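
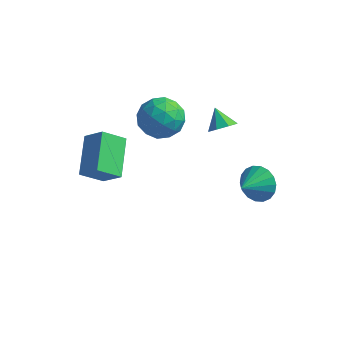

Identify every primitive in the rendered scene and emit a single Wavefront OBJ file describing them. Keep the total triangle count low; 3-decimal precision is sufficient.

v -2.47 0.296 2.258
v -1.44 -0.337 2.248
v -3.46 -1.323 2.732
v -2.43 -1.956 2.722
v -2.625 -1.132 3.586
v -2.013 -0.131 3.292
v -2.887 -1.529 1.688
v -2.275 -0.528 1.394
v -1.697 -1.465 1.896
v -1.536 -1.22 3.069
v -3.364 -0.44 1.911
v -3.203 -0.195 3.084
v -1.868 0.122 2.211
v -3.032 -1.782 2.769
v -3.147 -1.297 3.276
v -2.541 -1.67 3.271
v -2.205 0.242 2.825
v -1.599 -0.13 2.819
v -2.296 -0.597 3.606
v -3.301 -1.53 2.161
v -2.695 -1.902 2.155
v -2.359 0.01 1.709
v -1.753 -0.363 1.704
v -2.604 -1.063 1.374
v -1.414 -0.913 1.998
v -1.996 -1.865 2.277
v -2.264 -1.614 1.669
v -1.905 -1.025 1.497
v -1.319 -0.769 2.688
v -1.901 -1.721 2.967
v -2.016 -1.237 3.474
v -1.656 -0.648 3.302
v -1.47 -1.432 2.481
v -2.999 0.061 2.013
v -3.581 -0.891 2.292
v -3.244 -1.012 1.678
v -2.884 -0.423 1.506
v -2.904 0.205 2.703
v -3.486 -0.747 2.982
v -2.995 -0.635 3.483
v -2.636 -0.046 3.311
v -3.43 -0.228 2.499
v -3.426 -5.304 2.124
v -4.097 -3.495 3.096
v -4.42 -5.209 1.261
v -5.091 -3.401 2.233
v -2.609 -4.539 1.267
v -3.28 -2.731 2.239
v -3.603 -4.445 0.404
v -4.274 -2.636 1.376
v 0.686 -0.791 3.07
v 1.143 -0.184 3.045
v 0.034 -0.269 3.83
v 0.712 -0.155 2.655
v 0.266 -0.498 2.508
v 0.066 -1.013 2.69
v 0.23 -1.398 3.095
v 0.661 -1.427 3.485
v 1.106 -1.084 3.631
v 1.306 -0.569 3.449
v 1.692 1.193 -2.718
v 2.038 1.59 -1.832
v 1.368 -0.073 -2.022
v 1.594 1.706 -1.83
v 1.17 1.719 -2.003
v 0.849 1.629 -2.317
v 0.695 1.452 -2.711
v 0.739 1.224 -3.106
v 0.971 0.989 -3.425
v 1.347 0.795 -3.603
v 1.79 0.68 -3.605
v 2.214 0.667 -3.432
v 2.535 0.757 -3.118
v 2.689 0.934 -2.724
v 2.645 1.162 -2.329
v 2.413 1.396 -2.011
f 1 38 17
f 38 12 41
f 17 41 6
f 38 41 17
f 1 17 13
f 17 6 18
f 13 18 2
f 17 18 13
f 1 13 22
f 13 2 23
f 22 23 8
f 13 23 22
f 1 22 34
f 22 8 37
f 34 37 11
f 22 37 34
f 1 34 38
f 34 11 42
f 38 42 12
f 34 42 38
f 2 18 29
f 18 6 32
f 29 32 10
f 18 32 29
f 6 41 19
f 41 12 40
f 19 40 5
f 41 40 19
f 12 42 39
f 42 11 35
f 39 35 3
f 42 35 39
f 11 37 36
f 37 8 24
f 36 24 7
f 37 24 36
f 8 23 28
f 23 2 25
f 28 25 9
f 23 25 28
f 4 30 16
f 30 10 31
f 16 31 5
f 30 31 16
f 4 16 14
f 16 5 15
f 14 15 3
f 16 15 14
f 4 14 21
f 14 3 20
f 21 20 7
f 14 20 21
f 4 21 26
f 21 7 27
f 26 27 9
f 21 27 26
f 4 26 30
f 26 9 33
f 30 33 10
f 26 33 30
f 5 31 19
f 31 10 32
f 19 32 6
f 31 32 19
f 3 15 39
f 15 5 40
f 39 40 12
f 15 40 39
f 7 20 36
f 20 3 35
f 36 35 11
f 20 35 36
f 9 27 28
f 27 7 24
f 28 24 8
f 27 24 28
f 10 33 29
f 33 9 25
f 29 25 2
f 33 25 29
f 44 46 43
f 47 44 43
f 43 46 45
f 45 47 43
f 44 50 46
f 48 44 47
f 48 50 44
f 46 50 45
f 49 47 45
f 45 50 49
f 49 48 47
f 50 48 49
f 52 51 54
f 52 54 53
f 54 51 55
f 54 55 53
f 55 51 56
f 55 56 53
f 56 51 57
f 56 57 53
f 57 51 58
f 57 58 53
f 58 51 59
f 58 59 53
f 59 51 60
f 59 60 53
f 60 51 52
f 60 52 53
f 62 61 64
f 62 64 63
f 64 61 65
f 64 65 63
f 65 61 66
f 65 66 63
f 66 61 67
f 66 67 63
f 67 61 68
f 67 68 63
f 68 61 69
f 68 69 63
f 69 61 70
f 69 70 63
f 70 61 71
f 70 71 63
f 71 61 72
f 71 72 63
f 72 61 73
f 72 73 63
f 73 61 74
f 73 74 63
f 74 61 75
f 74 75 63
f 75 61 76
f 75 76 63
f 76 61 62
f 76 62 63



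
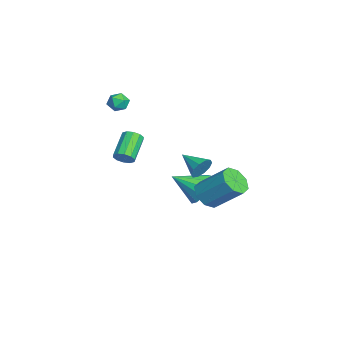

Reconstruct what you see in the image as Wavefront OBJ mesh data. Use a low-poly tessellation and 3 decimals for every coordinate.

v -1.27 2.309 -4.179
v -0.756 1.775 -4.977
v -1.27 0.731 -3.121
v -0.318 2.015 -4.619
v -0.183 2.348 -4.121
v -0.393 2.669 -3.642
v -0.882 2.876 -3.333
v -1.494 2.903 -3.292
v -2.035 2.741 -3.533
v -2.334 2.442 -3.979
v -2.295 2.101 -4.488
v -1.931 1.826 -4.899
v -1.357 1.705 -5.081
v -3.69 -1.691 1.083
v -3.03 -1.627 1.251
v -3.83 -2.413 1.909
v -3.17 -2.349 2.077
v -3.601 -1.827 2.177
v -3.514 -1.381 1.666
v -3.346 -2.659 1.494
v -3.259 -2.213 0.983
v -2.818 -2.225 1.505
v -2.975 -1.711 1.927
v -3.885 -2.329 1.233
v -4.042 -1.815 1.655
v 2.678 2.287 -2.291
v 3.287 2.611 -2.914
v 3.992 4.018 -1.492
v 3.382 3.693 -0.869
v 2.663 2.952 -2.941
v 3.367 4.358 -1.519
v 2.047 2.903 -2.587
v 2.751 4.309 -1.166
v 1.801 2.493 -2.06
v 2.505 3.899 -0.639
v 2.068 1.962 -1.668
v 2.773 3.369 -0.246
v 2.693 1.622 -1.641
v 3.397 3.028 -0.219
v 3.309 1.671 -1.994
v 4.013 3.077 -0.573
v 3.555 2.081 -2.521
v 4.259 3.487 -1.1
v -0.159 -1.874 -0.992
v 0.047 -2.203 -0.508
v -1.295 -1.654 0.436
v -1.501 -1.326 -0.048
v 0.203 -1.853 -0.49
v -1.138 -1.305 0.455
v 0.221 -1.512 -0.663
v -1.121 -0.963 0.282
v 0.093 -1.309 -0.962
v -1.248 -0.76 -0.017
v -0.131 -1.322 -1.272
v -1.472 -0.773 -0.328
v -0.365 -1.546 -1.476
v -1.707 -0.997 -0.532
v -0.522 -1.895 -1.495
v -1.863 -1.347 -0.55
v -0.539 -2.237 -1.322
v -1.881 -1.688 -0.377
v -0.412 -2.44 -1.023
v -1.753 -1.891 -0.078
v -0.188 -2.427 -0.712
v -1.529 -1.878 0.232
v 4.275 1.866 0.58
v 4.7 1.702 1.137
v 3.265 0.954 1.08
v 4.446 2.048 1.255
v 4.126 2.324 1.115
v 3.864 2.426 0.771
v 3.758 2.314 0.353
v 3.849 2.031 0.022
v 4.103 1.685 -0.096
v 4.423 1.409 0.044
v 4.686 1.307 0.388
v 4.791 1.419 0.806
f 2 1 4
f 2 4 3
f 4 1 5
f 4 5 3
f 5 1 6
f 5 6 3
f 6 1 7
f 6 7 3
f 7 1 8
f 7 8 3
f 8 1 9
f 8 9 3
f 9 1 10
f 9 10 3
f 10 1 11
f 10 11 3
f 11 1 12
f 11 12 3
f 12 1 13
f 12 13 3
f 13 1 2
f 13 2 3
f 14 25 19
f 14 19 15
f 14 15 21
f 14 21 24
f 14 24 25
f 15 19 23
f 19 25 18
f 25 24 16
f 24 21 20
f 21 15 22
f 17 23 18
f 17 18 16
f 17 16 20
f 17 20 22
f 17 22 23
f 18 23 19
f 16 18 25
f 20 16 24
f 22 20 21
f 23 22 15
f 27 26 30
f 27 30 28
f 28 30 31
f 28 31 29
f 30 26 32
f 30 32 31
f 31 32 33
f 31 33 29
f 32 26 34
f 32 34 33
f 33 34 35
f 33 35 29
f 34 26 36
f 34 36 35
f 35 36 37
f 35 37 29
f 36 26 38
f 36 38 37
f 37 38 39
f 37 39 29
f 38 26 40
f 38 40 39
f 39 40 41
f 39 41 29
f 40 26 42
f 40 42 41
f 41 42 43
f 41 43 29
f 42 26 27
f 42 27 43
f 43 27 28
f 43 28 29
f 45 44 48
f 45 48 46
f 46 48 49
f 46 49 47
f 48 44 50
f 48 50 49
f 49 50 51
f 49 51 47
f 50 44 52
f 50 52 51
f 51 52 53
f 51 53 47
f 52 44 54
f 52 54 53
f 53 54 55
f 53 55 47
f 54 44 56
f 54 56 55
f 55 56 57
f 55 57 47
f 56 44 58
f 56 58 57
f 57 58 59
f 57 59 47
f 58 44 60
f 58 60 59
f 59 60 61
f 59 61 47
f 60 44 62
f 60 62 61
f 61 62 63
f 61 63 47
f 62 44 64
f 62 64 63
f 63 64 65
f 63 65 47
f 64 44 45
f 64 45 65
f 65 45 46
f 65 46 47
f 67 66 69
f 67 69 68
f 69 66 70
f 69 70 68
f 70 66 71
f 70 71 68
f 71 66 72
f 71 72 68
f 72 66 73
f 72 73 68
f 73 66 74
f 73 74 68
f 74 66 75
f 74 75 68
f 75 66 76
f 75 76 68
f 76 66 77
f 76 77 68
f 77 66 67
f 77 67 68



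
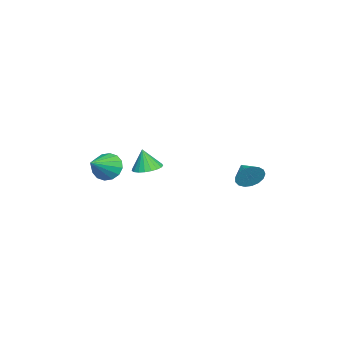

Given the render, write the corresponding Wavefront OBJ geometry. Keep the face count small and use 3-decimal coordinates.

v -2.582 3.094 -1.404
v -2.273 2.92 -0.824
v -3.418 2.566 -1.116
v -2.423 3.199 -0.751
v -2.61 3.454 -0.828
v -2.791 3.626 -1.036
v -2.923 3.677 -1.329
v -2.978 3.594 -1.639
v -2.941 3.396 -1.895
v -2.822 3.129 -2.039
v -2.648 2.854 -2.037
v -2.459 2.634 -1.89
v -2.298 2.519 -1.631
v -2.202 2.536 -1.321
v -2.193 2.68 -1.029
v 0.278 -0.63 0.002
v 0.67 -0.127 0.128
v 0.242 -0.85 0.998
v 0.426 -0.013 0.144
v 0.156 -0.006 0.136
v -0.093 -0.106 0.105
v -0.278 -0.297 0.056
v -0.367 -0.546 -0.002
v -0.344 -0.809 -0.059
v -0.214 -1.041 -0.106
v 0.001 -1.202 -0.134
v 0.264 -1.264 -0.139
v 0.53 -1.216 -0.119
v 0.751 -1.067 -0.078
v 0.891 -0.843 -0.023
v 0.925 -0.581 0.036
v 0.847 -0.328 0.089
v -0.568 -2.519 -0.474
v -0.219 -1.928 -0.724
v 0.608 -2.921 0.214
v -0.374 -1.82 -0.397
v -0.58 -1.898 -0.09
v -0.783 -2.143 0.114
v -0.928 -2.489 0.16
v -0.977 -2.843 0.037
v -0.916 -3.11 -0.224
v -0.762 -3.219 -0.551
v -0.555 -3.14 -0.858
v -0.352 -2.895 -1.061
v -0.207 -2.549 -1.108
v -0.158 -2.196 -0.984
f 2 1 4
f 2 4 3
f 4 1 5
f 4 5 3
f 5 1 6
f 5 6 3
f 6 1 7
f 6 7 3
f 7 1 8
f 7 8 3
f 8 1 9
f 8 9 3
f 9 1 10
f 9 10 3
f 10 1 11
f 10 11 3
f 11 1 12
f 11 12 3
f 12 1 13
f 12 13 3
f 13 1 14
f 13 14 3
f 14 1 15
f 14 15 3
f 15 1 2
f 15 2 3
f 17 16 19
f 17 19 18
f 19 16 20
f 19 20 18
f 20 16 21
f 20 21 18
f 21 16 22
f 21 22 18
f 22 16 23
f 22 23 18
f 23 16 24
f 23 24 18
f 24 16 25
f 24 25 18
f 25 16 26
f 25 26 18
f 26 16 27
f 26 27 18
f 27 16 28
f 27 28 18
f 28 16 29
f 28 29 18
f 29 16 30
f 29 30 18
f 30 16 31
f 30 31 18
f 31 16 32
f 31 32 18
f 32 16 17
f 32 17 18
f 34 33 36
f 34 36 35
f 36 33 37
f 36 37 35
f 37 33 38
f 37 38 35
f 38 33 39
f 38 39 35
f 39 33 40
f 39 40 35
f 40 33 41
f 40 41 35
f 41 33 42
f 41 42 35
f 42 33 43
f 42 43 35
f 43 33 44
f 43 44 35
f 44 33 45
f 44 45 35
f 45 33 46
f 45 46 35
f 46 33 34
f 46 34 35



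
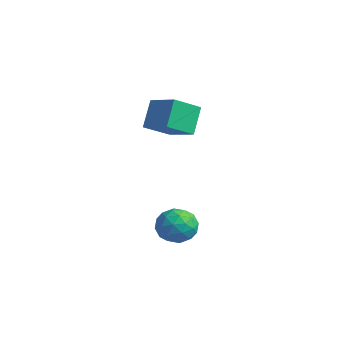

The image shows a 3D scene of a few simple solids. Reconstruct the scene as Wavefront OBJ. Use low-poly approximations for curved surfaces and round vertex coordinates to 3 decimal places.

v 1.052 -0.913 -2.69
v 1.549 -0.367 -3.525
v 2.191 -2.293 -2.915
v 2.688 -1.747 -3.75
v 2.794 -1.38 -2.702
v 2.09 -0.527 -2.563
v 1.65 -2.133 -3.877
v 0.946 -1.28 -3.738
v 1.919 -1.12 -4.258
v 2.626 -0.656 -3.532
v 1.114 -2.004 -2.908
v 1.821 -1.54 -2.182
v 1.201 -0.519 -3.088
v 2.539 -2.141 -3.352
v 2.601 -1.926 -2.736
v 2.894 -1.605 -3.227
v 1.518 -0.613 -2.523
v 1.811 -0.292 -3.013
v 2.542 -0.888 -2.53
v 1.929 -2.368 -3.427
v 2.222 -2.047 -3.917
v 0.846 -1.055 -3.213
v 1.139 -0.734 -3.704
v 1.198 -1.772 -3.91
v 1.711 -0.641 -4.009
v 2.38 -1.452 -4.141
v 1.77 -1.679 -4.216
v 1.356 -1.177 -4.134
v 2.126 -0.367 -3.583
v 2.795 -1.179 -3.715
v 2.857 -0.963 -3.099
v 2.444 -0.462 -3.018
v 2.343 -0.81 -4.014
v 0.945 -1.481 -2.725
v 1.614 -2.293 -2.857
v 1.296 -2.198 -3.422
v 0.883 -1.697 -3.341
v 1.36 -1.208 -2.299
v 2.029 -2.019 -2.431
v 2.384 -1.483 -2.306
v 1.97 -0.981 -2.224
v 1.397 -1.85 -2.426
v -2.956 1.369 2.502
v -2.859 -0.176 3.32
v -1.23 1.748 3.014
v -1.133 0.204 3.832
v -2.347 0.616 1.008
v -2.25 -0.928 1.826
v -0.621 0.996 1.52
v -0.524 -0.549 2.338
f 1 38 17
f 38 12 41
f 17 41 6
f 38 41 17
f 1 17 13
f 17 6 18
f 13 18 2
f 17 18 13
f 1 13 22
f 13 2 23
f 22 23 8
f 13 23 22
f 1 22 34
f 22 8 37
f 34 37 11
f 22 37 34
f 1 34 38
f 34 11 42
f 38 42 12
f 34 42 38
f 2 18 29
f 18 6 32
f 29 32 10
f 18 32 29
f 6 41 19
f 41 12 40
f 19 40 5
f 41 40 19
f 12 42 39
f 42 11 35
f 39 35 3
f 42 35 39
f 11 37 36
f 37 8 24
f 36 24 7
f 37 24 36
f 8 23 28
f 23 2 25
f 28 25 9
f 23 25 28
f 4 30 16
f 30 10 31
f 16 31 5
f 30 31 16
f 4 16 14
f 16 5 15
f 14 15 3
f 16 15 14
f 4 14 21
f 14 3 20
f 21 20 7
f 14 20 21
f 4 21 26
f 21 7 27
f 26 27 9
f 21 27 26
f 4 26 30
f 26 9 33
f 30 33 10
f 26 33 30
f 5 31 19
f 31 10 32
f 19 32 6
f 31 32 19
f 3 15 39
f 15 5 40
f 39 40 12
f 15 40 39
f 7 20 36
f 20 3 35
f 36 35 11
f 20 35 36
f 9 27 28
f 27 7 24
f 28 24 8
f 27 24 28
f 10 33 29
f 33 9 25
f 29 25 2
f 33 25 29
f 44 46 43
f 47 44 43
f 43 46 45
f 45 47 43
f 44 50 46
f 48 44 47
f 48 50 44
f 46 50 45
f 49 47 45
f 45 50 49
f 49 48 47
f 50 48 49



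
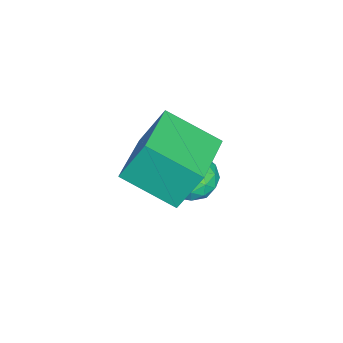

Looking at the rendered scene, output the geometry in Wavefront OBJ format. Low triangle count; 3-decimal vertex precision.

v -1.028 2.424 -3.636
v -0.322 2.563 -4.007
v -0.398 1.797 -2.673
v 0.308 1.936 -3.044
v -0.105 2.55 -2.715
v -0.493 2.938 -3.31
v -0.227 1.422 -3.37
v -0.615 1.81 -3.965
v 0.174 1.944 -3.842
v 0.249 2.641 -3.438
v -0.969 1.719 -3.242
v -0.894 2.416 -2.838
v -0.73 2.548 -3.906
v 0.01 1.812 -2.774
v -0.232 2.173 -2.581
v 0.183 2.254 -2.799
v -0.831 2.769 -3.497
v -0.416 2.85 -3.715
v -0.288 2.843 -2.955
v -0.304 1.51 -2.965
v 0.111 1.591 -3.183
v -0.903 2.106 -3.881
v -0.488 2.187 -4.099
v -0.432 1.517 -3.725
v -0.024 2.266 -4.027
v 0.346 1.898 -3.461
v 0.032 1.596 -3.653
v -0.197 1.823 -4.003
v 0.021 2.676 -3.79
v 0.39 2.307 -3.224
v 0.148 2.669 -3.03
v -0.08 2.896 -3.38
v 0.312 2.312 -3.693
v -1.11 2.053 -3.456
v -0.741 1.684 -2.89
v -0.64 1.464 -3.3
v -0.868 1.691 -3.65
v -1.066 2.462 -3.219
v -0.696 2.094 -2.653
v -0.523 2.537 -2.677
v -0.752 2.764 -3.027
v -1.032 2.048 -2.987
v 0.283 0.851 -1.237
v 0.097 1.534 0.119
v 0.501 2.467 -2.022
v 0.315 3.151 -0.666
v 2.125 0.749 -0.934
v 1.939 1.433 0.422
v 2.343 2.366 -1.719
v 2.157 3.049 -0.363
f 1 38 17
f 38 12 41
f 17 41 6
f 38 41 17
f 1 17 13
f 17 6 18
f 13 18 2
f 17 18 13
f 1 13 22
f 13 2 23
f 22 23 8
f 13 23 22
f 1 22 34
f 22 8 37
f 34 37 11
f 22 37 34
f 1 34 38
f 34 11 42
f 38 42 12
f 34 42 38
f 2 18 29
f 18 6 32
f 29 32 10
f 18 32 29
f 6 41 19
f 41 12 40
f 19 40 5
f 41 40 19
f 12 42 39
f 42 11 35
f 39 35 3
f 42 35 39
f 11 37 36
f 37 8 24
f 36 24 7
f 37 24 36
f 8 23 28
f 23 2 25
f 28 25 9
f 23 25 28
f 4 30 16
f 30 10 31
f 16 31 5
f 30 31 16
f 4 16 14
f 16 5 15
f 14 15 3
f 16 15 14
f 4 14 21
f 14 3 20
f 21 20 7
f 14 20 21
f 4 21 26
f 21 7 27
f 26 27 9
f 21 27 26
f 4 26 30
f 26 9 33
f 30 33 10
f 26 33 30
f 5 31 19
f 31 10 32
f 19 32 6
f 31 32 19
f 3 15 39
f 15 5 40
f 39 40 12
f 15 40 39
f 7 20 36
f 20 3 35
f 36 35 11
f 20 35 36
f 9 27 28
f 27 7 24
f 28 24 8
f 27 24 28
f 10 33 29
f 33 9 25
f 29 25 2
f 33 25 29
f 44 46 43
f 47 44 43
f 43 46 45
f 45 47 43
f 44 50 46
f 48 44 47
f 48 50 44
f 46 50 45
f 49 47 45
f 45 50 49
f 49 48 47
f 50 48 49



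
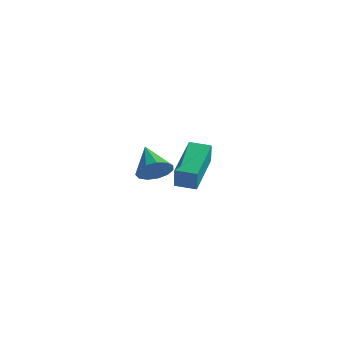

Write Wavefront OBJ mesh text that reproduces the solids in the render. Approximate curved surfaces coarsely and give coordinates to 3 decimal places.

v -2.959 2.924 -4.736
v -2.688 2.55 -3.748
v -3.538 4.832 -3.854
v -3.267 4.458 -2.867
v -2.093 3.242 -4.853
v -1.822 2.868 -3.866
v -2.672 5.15 -3.972
v -2.401 4.776 -2.984
v -1.393 -0.665 -2.556
v -0.965 -0.062 -2.585
v -2.307 0.025 -1.684
v -1.238 -0.027 -2.899
v -1.56 -0.195 -3.103
v -1.829 -0.512 -3.134
v -1.96 -0.878 -2.982
v -1.91 -1.176 -2.694
v -1.696 -1.312 -2.363
v -1.386 -1.242 -2.093
v -1.078 -0.989 -1.97
v -0.87 -0.634 -2.034
v -0.828 -0.288 -2.263
f 2 4 1
f 5 2 1
f 1 4 3
f 3 5 1
f 2 8 4
f 6 2 5
f 6 8 2
f 4 8 3
f 7 5 3
f 3 8 7
f 7 6 5
f 8 6 7
f 10 9 12
f 10 12 11
f 12 9 13
f 12 13 11
f 13 9 14
f 13 14 11
f 14 9 15
f 14 15 11
f 15 9 16
f 15 16 11
f 16 9 17
f 16 17 11
f 17 9 18
f 17 18 11
f 18 9 19
f 18 19 11
f 19 9 20
f 19 20 11
f 20 9 21
f 20 21 11
f 21 9 10
f 21 10 11



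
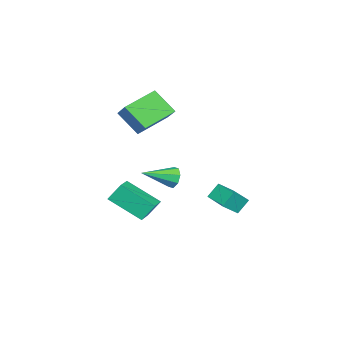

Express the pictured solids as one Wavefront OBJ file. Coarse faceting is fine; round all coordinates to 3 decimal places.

v 1.861 0.051 -0.524
v 2.243 0.237 -1.029
v 3.119 -0.991 0.044
v 2.303 0.531 -0.623
v 2.105 0.544 -0.159
v 1.763 0.269 0.091
v 1.479 -0.134 -0.019
v 1.419 -0.428 -0.425
v 1.617 -0.441 -0.889
v 1.959 -0.166 -1.14
v -0.029 1.692 -2.653
v -0.505 2.029 -1.903
v 0.8 2.942 -2.687
v 0.324 3.278 -1.937
v 0.676 1.242 -2.003
v 0.2 1.578 -1.253
v 1.505 2.491 -2.037
v 1.029 2.828 -1.287
v -0.72 -3.409 0.756
v -0.72 -4.563 1.963
v -2.369 -2.657 1.476
v -2.369 -3.811 2.683
v 0.049 -2.529 1.597
v 0.049 -3.683 2.804
v -1.6 -1.777 2.317
v -1.6 -2.931 3.524
v -0.316 -2.638 -4.574
v -0.053 -4.422 -3.421
v -0.641 -2.068 -3.618
v -0.378 -3.852 -2.465
v 0.778 -2.348 -4.375
v 1.041 -4.132 -3.222
v 0.453 -1.778 -3.419
v 0.716 -3.562 -2.266
f 2 1 4
f 2 4 3
f 4 1 5
f 4 5 3
f 5 1 6
f 5 6 3
f 6 1 7
f 6 7 3
f 7 1 8
f 7 8 3
f 8 1 9
f 8 9 3
f 9 1 10
f 9 10 3
f 10 1 2
f 10 2 3
f 12 14 11
f 15 12 11
f 11 14 13
f 13 15 11
f 12 18 14
f 16 12 15
f 16 18 12
f 14 18 13
f 17 15 13
f 13 18 17
f 17 16 15
f 18 16 17
f 20 22 19
f 23 20 19
f 19 22 21
f 21 23 19
f 20 26 22
f 24 20 23
f 24 26 20
f 22 26 21
f 25 23 21
f 21 26 25
f 25 24 23
f 26 24 25
f 28 30 27
f 31 28 27
f 27 30 29
f 29 31 27
f 28 34 30
f 32 28 31
f 32 34 28
f 30 34 29
f 33 31 29
f 29 34 33
f 33 32 31
f 34 32 33



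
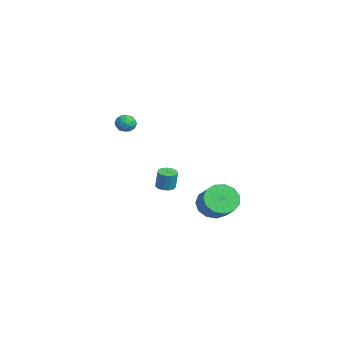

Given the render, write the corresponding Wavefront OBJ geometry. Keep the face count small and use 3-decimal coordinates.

v 2.677 0.788 -4.365
v 3.167 1.319 -5.085
v 4.393 1.423 -4.175
v 3.903 0.892 -3.455
v 2.893 1.704 -4.759
v 4.118 1.808 -3.849
v 2.549 1.798 -4.308
v 3.775 1.902 -3.398
v 2.247 1.572 -3.875
v 3.472 1.676 -2.965
v 2.081 1.097 -3.598
v 3.306 1.201 -2.687
v 2.104 0.524 -3.564
v 3.33 0.628 -2.653
v 2.31 0.034 -3.784
v 3.535 0.138 -2.874
v 2.632 -0.216 -4.189
v 3.857 -0.112 -3.279
v 2.968 -0.147 -4.65
v 4.194 -0.043 -3.74
v 3.213 0.218 -5.021
v 4.438 0.322 -4.11
v 3.287 0.765 -5.183
v 4.512 0.869 -4.272
v -3.782 -2.243 -0.146
v -3.389 -2.37 -0.65
v -4.591 -2.67 -0.67
v -4.198 -2.797 -1.174
v -4.126 -3.123 -0.614
v -3.626 -2.859 -0.29
v -4.354 -2.181 -1.03
v -3.854 -1.917 -0.706
v -3.742 -2.331 -1.196
v -3.601 -2.914 -0.94
v -4.379 -2.126 -0.38
v -4.238 -2.709 -0.124
v -3.514 -2.269 -0.352
v -4.466 -2.771 -0.968
v -4.424 -2.963 -0.639
v -4.192 -3.037 -0.935
v -3.654 -2.557 -0.14
v -3.422 -2.631 -0.437
v -3.856 -3.074 -0.416
v -4.558 -2.409 -0.883
v -4.326 -2.483 -1.18
v -3.788 -2.003 -0.385
v -3.556 -2.077 -0.681
v -4.124 -1.966 -0.904
v -3.491 -2.321 -0.969
v -3.967 -2.572 -1.277
v -4.058 -2.21 -1.192
v -3.764 -2.055 -1.002
v -3.408 -2.663 -0.818
v -3.884 -2.914 -1.127
v -3.842 -3.106 -0.798
v -3.547 -2.951 -0.607
v -3.616 -2.641 -1.139
v -4.096 -2.126 -0.193
v -4.572 -2.377 -0.502
v -4.433 -2.089 -0.713
v -4.138 -1.934 -0.522
v -4.013 -2.468 -0.043
v -4.489 -2.719 -0.351
v -4.216 -2.985 -0.318
v -3.922 -2.83 -0.128
v -4.364 -2.399 -0.181
v 0.393 -1.312 -3.807
v 0.675 -1.796 -3.814
v 0.849 -1.711 -2.681
v 0.567 -1.228 -2.673
v 0.887 -1.568 -3.864
v 1.062 -1.484 -2.73
v 0.943 -1.259 -3.895
v 1.118 -1.175 -2.762
v 0.824 -0.967 -3.899
v 0.999 -0.883 -2.765
v 0.568 -0.785 -3.873
v 0.743 -0.7 -2.74
v 0.256 -0.77 -3.826
v 0.431 -0.685 -2.693
v -0.012 -0.927 -3.773
v 0.162 -0.842 -2.64
v -0.152 -1.206 -3.731
v 0.023 -1.122 -2.597
v -0.119 -1.52 -3.713
v 0.056 -1.435 -2.579
v 0.077 -1.767 -3.724
v 0.251 -1.682 -2.591
v 0.372 -1.87 -3.762
v 0.547 -1.785 -2.628
f 2 1 5
f 2 5 3
f 3 5 6
f 3 6 4
f 5 1 7
f 5 7 6
f 6 7 8
f 6 8 4
f 7 1 9
f 7 9 8
f 8 9 10
f 8 10 4
f 9 1 11
f 9 11 10
f 10 11 12
f 10 12 4
f 11 1 13
f 11 13 12
f 12 13 14
f 12 14 4
f 13 1 15
f 13 15 14
f 14 15 16
f 14 16 4
f 15 1 17
f 15 17 16
f 16 17 18
f 16 18 4
f 17 1 19
f 17 19 18
f 18 19 20
f 18 20 4
f 19 1 21
f 19 21 20
f 20 21 22
f 20 22 4
f 21 1 23
f 21 23 22
f 22 23 24
f 22 24 4
f 23 1 2
f 23 2 24
f 24 2 3
f 24 3 4
f 25 62 41
f 62 36 65
f 41 65 30
f 62 65 41
f 25 41 37
f 41 30 42
f 37 42 26
f 41 42 37
f 25 37 46
f 37 26 47
f 46 47 32
f 37 47 46
f 25 46 58
f 46 32 61
f 58 61 35
f 46 61 58
f 25 58 62
f 58 35 66
f 62 66 36
f 58 66 62
f 26 42 53
f 42 30 56
f 53 56 34
f 42 56 53
f 30 65 43
f 65 36 64
f 43 64 29
f 65 64 43
f 36 66 63
f 66 35 59
f 63 59 27
f 66 59 63
f 35 61 60
f 61 32 48
f 60 48 31
f 61 48 60
f 32 47 52
f 47 26 49
f 52 49 33
f 47 49 52
f 28 54 40
f 54 34 55
f 40 55 29
f 54 55 40
f 28 40 38
f 40 29 39
f 38 39 27
f 40 39 38
f 28 38 45
f 38 27 44
f 45 44 31
f 38 44 45
f 28 45 50
f 45 31 51
f 50 51 33
f 45 51 50
f 28 50 54
f 50 33 57
f 54 57 34
f 50 57 54
f 29 55 43
f 55 34 56
f 43 56 30
f 55 56 43
f 27 39 63
f 39 29 64
f 63 64 36
f 39 64 63
f 31 44 60
f 44 27 59
f 60 59 35
f 44 59 60
f 33 51 52
f 51 31 48
f 52 48 32
f 51 48 52
f 34 57 53
f 57 33 49
f 53 49 26
f 57 49 53
f 68 67 71
f 68 71 69
f 69 71 72
f 69 72 70
f 71 67 73
f 71 73 72
f 72 73 74
f 72 74 70
f 73 67 75
f 73 75 74
f 74 75 76
f 74 76 70
f 75 67 77
f 75 77 76
f 76 77 78
f 76 78 70
f 77 67 79
f 77 79 78
f 78 79 80
f 78 80 70
f 79 67 81
f 79 81 80
f 80 81 82
f 80 82 70
f 81 67 83
f 81 83 82
f 82 83 84
f 82 84 70
f 83 67 85
f 83 85 84
f 84 85 86
f 84 86 70
f 85 67 87
f 85 87 86
f 86 87 88
f 86 88 70
f 87 67 89
f 87 89 88
f 88 89 90
f 88 90 70
f 89 67 68
f 89 68 90
f 90 68 69
f 90 69 70



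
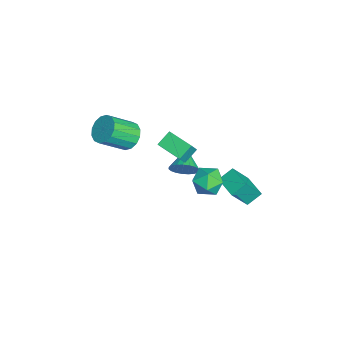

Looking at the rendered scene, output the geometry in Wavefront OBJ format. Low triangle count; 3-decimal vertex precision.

v -0.693 -2.7 2.907
v 0.226 -2.231 3.035
v 0.833 -3.79 4.401
v -0.087 -4.26 4.273
v -0.092 -2.021 3.415
v 0.515 -3.581 4.781
v -0.57 -1.993 3.66
v 0.036 -3.553 5.026
v -1.082 -2.155 3.703
v -0.476 -3.714 5.068
v -1.49 -2.462 3.532
v -0.883 -4.022 4.898
v -1.684 -2.834 3.194
v -1.077 -4.393 4.56
v -1.613 -3.17 2.779
v -1.006 -4.729 4.145
v -1.295 -3.379 2.399
v -0.688 -4.939 3.765
v -0.816 -3.407 2.154
v -0.21 -4.967 3.52
v -0.304 -3.246 2.112
v 0.302 -4.805 3.477
v 0.103 -2.938 2.282
v 0.71 -4.498 3.648
v 0.297 -2.567 2.62
v 0.904 -4.126 3.986
v -1.236 -0.59 1.027
v -1.89 0.16 1.68
v -0.004 0.732 0.742
v -0.657 1.482 1.394
v -0.623 -0.942 2.046
v -1.276 -0.192 2.698
v 0.61 0.38 1.76
v -0.044 1.13 2.413
v 2.193 3.632 0.199
v 2.763 2.621 1.84
v 1.803 4.505 0.872
v 2.373 3.494 2.513
v 3.667 4.346 0.127
v 4.237 3.335 1.768
v 3.277 5.219 0.8
v 3.847 4.208 2.441
v -0.632 0.704 -0.628
v -0.213 1.031 0.207
v -2.108 0.916 0.028
v -0.259 1.379 -0.008
v -0.369 1.611 -0.331
v -0.524 1.685 -0.704
v -0.699 1.59 -1.065
v -0.861 1.341 -1.35
v -0.984 0.983 -1.511
v -1.046 0.576 -1.518
v -1.036 0.191 -1.372
v -0.957 -0.105 -1.098
v -0.821 -0.261 -0.742
v -0.652 -0.251 -0.366
v -0.48 -0.075 -0.036
v -0.334 0.235 0.192
v -0.24 0.627 0.277
v 2.832 2.007 2.654
v 3.539 2.844 2.449
v 4.201 0.996 3.251
v 4.908 1.833 3.046
v 4.162 1.923 3.869
v 3.316 2.548 3.5
v 4.424 1.292 2.2
v 3.578 1.917 1.831
v 4.523 2.402 2.168
v 4.361 2.792 3.2
v 3.379 1.048 2.5
v 3.217 1.438 3.532
f 2 1 5
f 2 5 3
f 3 5 6
f 3 6 4
f 5 1 7
f 5 7 6
f 6 7 8
f 6 8 4
f 7 1 9
f 7 9 8
f 8 9 10
f 8 10 4
f 9 1 11
f 9 11 10
f 10 11 12
f 10 12 4
f 11 1 13
f 11 13 12
f 12 13 14
f 12 14 4
f 13 1 15
f 13 15 14
f 14 15 16
f 14 16 4
f 15 1 17
f 15 17 16
f 16 17 18
f 16 18 4
f 17 1 19
f 17 19 18
f 18 19 20
f 18 20 4
f 19 1 21
f 19 21 20
f 20 21 22
f 20 22 4
f 21 1 23
f 21 23 22
f 22 23 24
f 22 24 4
f 23 1 25
f 23 25 24
f 24 25 26
f 24 26 4
f 25 1 2
f 25 2 26
f 26 2 3
f 26 3 4
f 28 30 27
f 31 28 27
f 27 30 29
f 29 31 27
f 28 34 30
f 32 28 31
f 32 34 28
f 30 34 29
f 33 31 29
f 29 34 33
f 33 32 31
f 34 32 33
f 36 38 35
f 39 36 35
f 35 38 37
f 37 39 35
f 36 42 38
f 40 36 39
f 40 42 36
f 38 42 37
f 41 39 37
f 37 42 41
f 41 40 39
f 42 40 41
f 44 43 46
f 44 46 45
f 46 43 47
f 46 47 45
f 47 43 48
f 47 48 45
f 48 43 49
f 48 49 45
f 49 43 50
f 49 50 45
f 50 43 51
f 50 51 45
f 51 43 52
f 51 52 45
f 52 43 53
f 52 53 45
f 53 43 54
f 53 54 45
f 54 43 55
f 54 55 45
f 55 43 56
f 55 56 45
f 56 43 57
f 56 57 45
f 57 43 58
f 57 58 45
f 58 43 59
f 58 59 45
f 59 43 44
f 59 44 45
f 60 71 65
f 60 65 61
f 60 61 67
f 60 67 70
f 60 70 71
f 61 65 69
f 65 71 64
f 71 70 62
f 70 67 66
f 67 61 68
f 63 69 64
f 63 64 62
f 63 62 66
f 63 66 68
f 63 68 69
f 64 69 65
f 62 64 71
f 66 62 70
f 68 66 67
f 69 68 61



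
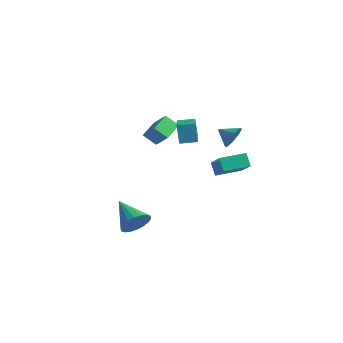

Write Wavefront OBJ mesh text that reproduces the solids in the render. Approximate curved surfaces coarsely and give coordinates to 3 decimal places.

v 1.311 -0.503 2.75
v 0.961 -0.337 3.959
v 0.314 0.639 2.304
v -0.036 0.805 3.513
v 2.036 0.175 2.867
v 1.686 0.341 4.076
v 1.039 1.317 2.421
v 0.689 1.483 3.63
v 1.734 3.541 1.675
v 2.106 3.173 2.319
v 0.786 3.299 2.085
v 1.994 3.79 2.423
v 1.729 4.26 2.089
v 1.467 4.31 1.512
v 1.361 3.909 1.031
v 1.473 3.292 0.927
v 1.738 2.821 1.261
v 2 2.772 1.838
v 0.974 2.514 -0.219
v 2.378 1.587 1.104
v 1.754 3.871 -0.096
v 3.158 2.944 1.227
v 1.502 2.276 -0.947
v 2.906 1.349 0.376
v 2.282 3.633 -0.824
v 3.686 2.706 0.499
v 1.307 -3.981 -1.985
v 1.768 -3.61 -1.268
v -0.387 -3.519 -1.135
v 1.726 -3.289 -1.526
v 1.601 -3.105 -1.875
v 1.417 -3.095 -2.246
v 1.212 -3.26 -2.565
v 1.025 -3.568 -2.769
v 0.894 -3.957 -2.818
v 0.845 -4.352 -2.702
v 0.887 -4.672 -2.444
v 1.013 -4.856 -2.095
v 1.196 -4.867 -1.724
v 1.401 -4.702 -1.405
v 1.588 -4.394 -1.201
v 1.719 -4.004 -1.152
v -1.686 -0.194 2.137
v -0.722 -0.295 3.09
v -1.953 1.014 2.534
v -0.988 0.914 3.488
v -1.012 0.166 1.492
v -0.047 0.066 2.446
v -1.278 1.375 1.89
v -0.314 1.274 2.843
f 2 4 1
f 5 2 1
f 1 4 3
f 3 5 1
f 2 8 4
f 6 2 5
f 6 8 2
f 4 8 3
f 7 5 3
f 3 8 7
f 7 6 5
f 8 6 7
f 10 9 12
f 10 12 11
f 12 9 13
f 12 13 11
f 13 9 14
f 13 14 11
f 14 9 15
f 14 15 11
f 15 9 16
f 15 16 11
f 16 9 17
f 16 17 11
f 17 9 18
f 17 18 11
f 18 9 10
f 18 10 11
f 20 22 19
f 23 20 19
f 19 22 21
f 21 23 19
f 20 26 22
f 24 20 23
f 24 26 20
f 22 26 21
f 25 23 21
f 21 26 25
f 25 24 23
f 26 24 25
f 28 27 30
f 28 30 29
f 30 27 31
f 30 31 29
f 31 27 32
f 31 32 29
f 32 27 33
f 32 33 29
f 33 27 34
f 33 34 29
f 34 27 35
f 34 35 29
f 35 27 36
f 35 36 29
f 36 27 37
f 36 37 29
f 37 27 38
f 37 38 29
f 38 27 39
f 38 39 29
f 39 27 40
f 39 40 29
f 40 27 41
f 40 41 29
f 41 27 42
f 41 42 29
f 42 27 28
f 42 28 29
f 44 46 43
f 47 44 43
f 43 46 45
f 45 47 43
f 44 50 46
f 48 44 47
f 48 50 44
f 46 50 45
f 49 47 45
f 45 50 49
f 49 48 47
f 50 48 49



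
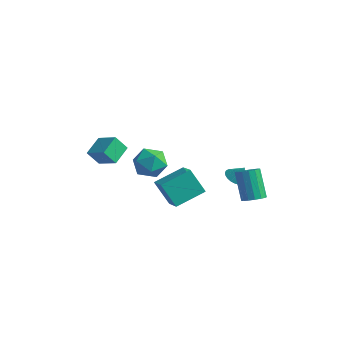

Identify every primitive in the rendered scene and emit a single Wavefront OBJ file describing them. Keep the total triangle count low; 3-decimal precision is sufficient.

v -1.985 -2.703 -1.19
v -1.452 -2.198 -2.111
v -0.368 -2.582 -0.189
v 0.165 -2.077 -1.11
v -0.672 -1.494 -0.521
v -1.672 -1.569 -1.14
v -0.148 -3.211 -1.16
v -1.148 -3.286 -1.779
v -0.317 -2.512 -2.092
v -0.641 -1.451 -1.698
v -1.179 -3.329 -0.602
v -1.503 -2.268 -0.208
v 4.369 0.914 -3.87
v 5.04 1.152 -3.575
v 4.041 1.784 -1.815
v 3.371 1.546 -2.11
v 4.895 1.468 -3.771
v 3.896 2.1 -2.011
v 4.61 1.635 -3.993
v 3.611 2.267 -2.233
v 4.26 1.609 -4.182
v 3.261 2.242 -2.422
v 3.939 1.397 -4.288
v 2.941 2.029 -2.528
v 3.734 1.056 -4.281
v 2.735 1.688 -2.521
v 3.699 0.676 -4.165
v 2.7 1.308 -2.405
v 3.844 0.36 -3.969
v 2.845 0.992 -2.209
v 4.129 0.193 -3.747
v 3.13 0.825 -1.987
v 4.479 0.218 -3.558
v 3.48 0.851 -1.798
v 4.799 0.431 -3.452
v 3.801 1.063 -1.692
v 5.005 0.772 -3.459
v 4.006 1.404 -1.699
v 1.823 2.412 -3.862
v 2.229 1.81 -3.941
v 2.357 2.648 -2.918
v 2.387 2.002 -4.079
v 2.46 2.257 -4.183
v 2.436 2.535 -4.239
v 2.318 2.795 -4.238
v 2.126 2.996 -4.179
v 1.887 3.108 -4.072
v 1.638 3.115 -3.933
v 1.418 3.014 -3.783
v 1.259 2.822 -3.646
v 1.186 2.567 -3.541
v 1.21 2.289 -3.485
v 1.328 2.029 -3.486
v 1.521 1.828 -3.545
v 1.76 1.716 -3.652
v 2.008 1.709 -3.791
v 1.137 -4.492 -0.792
v 2.325 -5.318 -0.02
v 1.899 -2.761 -0.113
v 3.087 -3.586 0.659
v 2.173 -4.374 -2.259
v 3.361 -5.199 -1.487
v 2.935 -2.642 -1.58
v 4.123 -3.468 -0.808
v -3.35 -3.766 -0.563
v -3.566 -2.433 -0.007
v -4.765 -3.703 -1.263
v -4.982 -2.371 -0.706
v -2.838 -3.269 -1.554
v -3.055 -1.937 -0.997
v -4.254 -3.207 -2.253
v -4.47 -1.874 -1.697
f 1 12 6
f 1 6 2
f 1 2 8
f 1 8 11
f 1 11 12
f 2 6 10
f 6 12 5
f 12 11 3
f 11 8 7
f 8 2 9
f 4 10 5
f 4 5 3
f 4 3 7
f 4 7 9
f 4 9 10
f 5 10 6
f 3 5 12
f 7 3 11
f 9 7 8
f 10 9 2
f 14 13 17
f 14 17 15
f 15 17 18
f 15 18 16
f 17 13 19
f 17 19 18
f 18 19 20
f 18 20 16
f 19 13 21
f 19 21 20
f 20 21 22
f 20 22 16
f 21 13 23
f 21 23 22
f 22 23 24
f 22 24 16
f 23 13 25
f 23 25 24
f 24 25 26
f 24 26 16
f 25 13 27
f 25 27 26
f 26 27 28
f 26 28 16
f 27 13 29
f 27 29 28
f 28 29 30
f 28 30 16
f 29 13 31
f 29 31 30
f 30 31 32
f 30 32 16
f 31 13 33
f 31 33 32
f 32 33 34
f 32 34 16
f 33 13 35
f 33 35 34
f 34 35 36
f 34 36 16
f 35 13 37
f 35 37 36
f 36 37 38
f 36 38 16
f 37 13 14
f 37 14 38
f 38 14 15
f 38 15 16
f 40 39 42
f 40 42 41
f 42 39 43
f 42 43 41
f 43 39 44
f 43 44 41
f 44 39 45
f 44 45 41
f 45 39 46
f 45 46 41
f 46 39 47
f 46 47 41
f 47 39 48
f 47 48 41
f 48 39 49
f 48 49 41
f 49 39 50
f 49 50 41
f 50 39 51
f 50 51 41
f 51 39 52
f 51 52 41
f 52 39 53
f 52 53 41
f 53 39 54
f 53 54 41
f 54 39 55
f 54 55 41
f 55 39 56
f 55 56 41
f 56 39 40
f 56 40 41
f 58 60 57
f 61 58 57
f 57 60 59
f 59 61 57
f 58 64 60
f 62 58 61
f 62 64 58
f 60 64 59
f 63 61 59
f 59 64 63
f 63 62 61
f 64 62 63
f 66 68 65
f 69 66 65
f 65 68 67
f 67 69 65
f 66 72 68
f 70 66 69
f 70 72 66
f 68 72 67
f 71 69 67
f 67 72 71
f 71 70 69
f 72 70 71



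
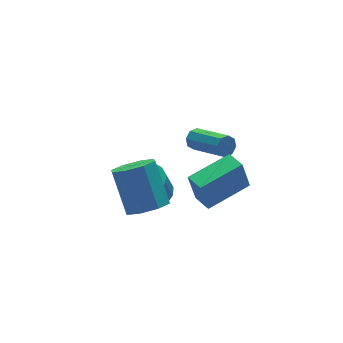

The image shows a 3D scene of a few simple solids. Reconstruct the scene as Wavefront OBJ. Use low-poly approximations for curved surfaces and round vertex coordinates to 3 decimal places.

v -1.739 0.115 -4.052
v -1.121 -0.571 -3.944
v -1.583 -0.762 -2.519
v -2.201 -0.075 -2.628
v -0.897 -0.206 -3.823
v -1.359 -0.397 -2.398
v -0.866 0.232 -3.754
v -1.328 0.042 -2.329
v -1.035 0.644 -3.754
v -1.497 0.454 -2.329
v -1.365 0.935 -3.822
v -1.827 0.744 -2.397
v -1.781 1.038 -3.943
v -2.243 0.847 -2.518
v -2.187 0.929 -4.089
v -2.649 0.739 -2.664
v -2.491 0.634 -4.227
v -2.953 0.444 -2.802
v -2.622 0.22 -4.325
v -3.084 0.03 -2.9
v -2.551 -0.218 -4.36
v -3.013 -0.408 -2.935
v -2.294 -0.579 -4.325
v -2.756 -0.77 -2.9
v -1.91 -0.782 -4.228
v -2.372 -0.972 -2.803
v -1.487 -0.779 -4.09
v -1.949 -0.969 -2.665
v -3.789 -3.426 -0.472
v -3.167 -2.859 -0.993
v -3.109 -1.467 0.592
v -3.731 -2.034 1.112
v -3.893 -2.684 -1.12
v -3.835 -1.292 0.465
v -4.559 -2.944 -0.867
v -4.5 -1.552 0.718
v -4.773 -3.486 -0.383
v -4.715 -2.094 1.202
v -4.411 -3.993 0.048
v -4.353 -2.601 1.633
v -3.685 -4.168 0.175
v -3.627 -2.776 1.76
v -3.02 -3.908 -0.078
v -2.961 -2.516 1.507
v -2.805 -3.366 -0.562
v -2.747 -1.974 1.023
v -0.604 -2.816 -2.939
v -0.886 -2.612 -1.449
v -0.679 -1.83 -3.088
v -0.962 -1.626 -1.598
v 1.542 -2.594 -2.562
v 1.259 -2.39 -1.072
v 1.466 -1.608 -2.711
v 1.184 -1.404 -1.221
v 1.3 1.836 -3.253
v 1.534 2.118 -2.829
v 2.093 0.285 -1.922
v 1.86 0.004 -2.347
v 1.121 2.027 -2.758
v 1.68 0.194 -1.851
v 0.813 1.824 -2.977
v 1.373 -0.009 -2.071
v 0.791 1.629 -3.358
v 1.35 -0.204 -2.452
v 1.067 1.555 -3.678
v 1.626 -0.278 -2.771
v 1.48 1.646 -3.749
v 2.039 -0.187 -2.842
v 1.787 1.849 -3.529
v 2.347 0.016 -2.623
v 1.81 2.044 -3.148
v 2.369 0.211 -2.242
f 2 1 5
f 2 5 3
f 3 5 6
f 3 6 4
f 5 1 7
f 5 7 6
f 6 7 8
f 6 8 4
f 7 1 9
f 7 9 8
f 8 9 10
f 8 10 4
f 9 1 11
f 9 11 10
f 10 11 12
f 10 12 4
f 11 1 13
f 11 13 12
f 12 13 14
f 12 14 4
f 13 1 15
f 13 15 14
f 14 15 16
f 14 16 4
f 15 1 17
f 15 17 16
f 16 17 18
f 16 18 4
f 17 1 19
f 17 19 18
f 18 19 20
f 18 20 4
f 19 1 21
f 19 21 20
f 20 21 22
f 20 22 4
f 21 1 23
f 21 23 22
f 22 23 24
f 22 24 4
f 23 1 25
f 23 25 24
f 24 25 26
f 24 26 4
f 25 1 27
f 25 27 26
f 26 27 28
f 26 28 4
f 27 1 2
f 27 2 28
f 28 2 3
f 28 3 4
f 30 29 33
f 30 33 31
f 31 33 34
f 31 34 32
f 33 29 35
f 33 35 34
f 34 35 36
f 34 36 32
f 35 29 37
f 35 37 36
f 36 37 38
f 36 38 32
f 37 29 39
f 37 39 38
f 38 39 40
f 38 40 32
f 39 29 41
f 39 41 40
f 40 41 42
f 40 42 32
f 41 29 43
f 41 43 42
f 42 43 44
f 42 44 32
f 43 29 45
f 43 45 44
f 44 45 46
f 44 46 32
f 45 29 30
f 45 30 46
f 46 30 31
f 46 31 32
f 48 50 47
f 51 48 47
f 47 50 49
f 49 51 47
f 48 54 50
f 52 48 51
f 52 54 48
f 50 54 49
f 53 51 49
f 49 54 53
f 53 52 51
f 54 52 53
f 56 55 59
f 56 59 57
f 57 59 60
f 57 60 58
f 59 55 61
f 59 61 60
f 60 61 62
f 60 62 58
f 61 55 63
f 61 63 62
f 62 63 64
f 62 64 58
f 63 55 65
f 63 65 64
f 64 65 66
f 64 66 58
f 65 55 67
f 65 67 66
f 66 67 68
f 66 68 58
f 67 55 69
f 67 69 68
f 68 69 70
f 68 70 58
f 69 55 71
f 69 71 70
f 70 71 72
f 70 72 58
f 71 55 56
f 71 56 72
f 72 56 57
f 72 57 58



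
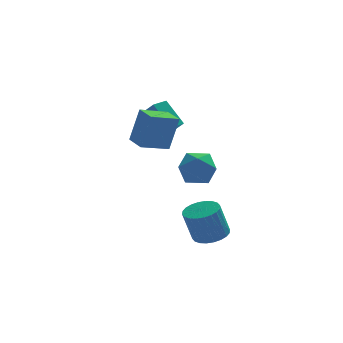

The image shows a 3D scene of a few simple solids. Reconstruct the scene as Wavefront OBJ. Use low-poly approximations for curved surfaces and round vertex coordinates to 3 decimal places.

v 0.868 -0.086 -0.228
v 1.919 0.292 0.111
v 1.461 -1.872 -0.071
v 2.512 -1.494 0.268
v 1.589 -1.357 0.969
v 1.222 -0.253 0.872
v 2.158 -1.327 -0.832
v 1.791 -0.223 -0.929
v 2.716 -0.474 -0.263
v 2.364 -0.493 0.85
v 1.016 -1.087 -0.81
v 0.664 -1.106 0.303
v 2.28 -1.5 -4.41
v 3.169 -1.164 -4.131
v 2.628 -1.264 -2.291
v 1.74 -1.6 -2.57
v 2.972 -0.833 -4.17
v 2.431 -0.933 -2.331
v 2.67 -0.605 -4.247
v 2.13 -0.705 -2.407
v 2.309 -0.512 -4.348
v 1.768 -0.612 -2.508
v 1.943 -0.57 -4.458
v 1.403 -0.67 -2.619
v 1.629 -0.77 -4.561
v 1.089 -0.87 -2.722
v 1.414 -1.08 -4.642
v 0.873 -1.18 -2.802
v 1.331 -1.455 -4.686
v 0.79 -1.555 -2.847
v 1.392 -1.836 -4.689
v 0.851 -1.936 -2.849
v 1.589 -2.167 -4.649
v 1.048 -2.267 -2.81
v 1.89 -2.395 -4.573
v 1.35 -2.495 -2.733
v 2.252 -2.488 -4.472
v 1.711 -2.588 -2.632
v 2.617 -2.43 -4.361
v 2.077 -2.53 -2.522
v 2.931 -2.23 -4.258
v 2.391 -2.33 -2.419
v 3.147 -1.92 -4.178
v 2.606 -2.02 -2.338
v 3.23 -1.545 -4.133
v 2.689 -1.645 -2.294
v 0.668 1.282 2.064
v -0.088 2.274 3.335
v 0.117 2.02 1.161
v -0.638 3.012 2.431
v 1.418 1.848 2.069
v 0.663 2.84 3.339
v 0.868 2.586 1.165
v 0.112 3.578 2.436
v -1.227 -1.109 1.837
v -0.681 -0.97 3.828
v -1.623 0.15 1.857
v -1.077 0.289 3.849
v 0.277 -0.629 1.391
v 0.823 -0.49 3.383
v -0.119 0.63 1.412
v 0.427 0.769 3.403
f 1 12 6
f 1 6 2
f 1 2 8
f 1 8 11
f 1 11 12
f 2 6 10
f 6 12 5
f 12 11 3
f 11 8 7
f 8 2 9
f 4 10 5
f 4 5 3
f 4 3 7
f 4 7 9
f 4 9 10
f 5 10 6
f 3 5 12
f 7 3 11
f 9 7 8
f 10 9 2
f 14 13 17
f 14 17 15
f 15 17 18
f 15 18 16
f 17 13 19
f 17 19 18
f 18 19 20
f 18 20 16
f 19 13 21
f 19 21 20
f 20 21 22
f 20 22 16
f 21 13 23
f 21 23 22
f 22 23 24
f 22 24 16
f 23 13 25
f 23 25 24
f 24 25 26
f 24 26 16
f 25 13 27
f 25 27 26
f 26 27 28
f 26 28 16
f 27 13 29
f 27 29 28
f 28 29 30
f 28 30 16
f 29 13 31
f 29 31 30
f 30 31 32
f 30 32 16
f 31 13 33
f 31 33 32
f 32 33 34
f 32 34 16
f 33 13 35
f 33 35 34
f 34 35 36
f 34 36 16
f 35 13 37
f 35 37 36
f 36 37 38
f 36 38 16
f 37 13 39
f 37 39 38
f 38 39 40
f 38 40 16
f 39 13 41
f 39 41 40
f 40 41 42
f 40 42 16
f 41 13 43
f 41 43 42
f 42 43 44
f 42 44 16
f 43 13 45
f 43 45 44
f 44 45 46
f 44 46 16
f 45 13 14
f 45 14 46
f 46 14 15
f 46 15 16
f 48 50 47
f 51 48 47
f 47 50 49
f 49 51 47
f 48 54 50
f 52 48 51
f 52 54 48
f 50 54 49
f 53 51 49
f 49 54 53
f 53 52 51
f 54 52 53
f 56 58 55
f 59 56 55
f 55 58 57
f 57 59 55
f 56 62 58
f 60 56 59
f 60 62 56
f 58 62 57
f 61 59 57
f 57 62 61
f 61 60 59
f 62 60 61



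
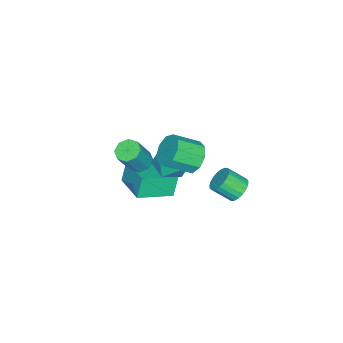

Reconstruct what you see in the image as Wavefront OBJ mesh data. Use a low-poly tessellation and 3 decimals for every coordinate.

v -2.364 0.2 1.81
v -1.817 1.086 1.477
v -1.023 -0.826 1.283
v -0.476 0.06 0.95
v -0.635 -0.114 2.017
v -1.465 0.52 2.343
v -1.375 -0.26 0.417
v -2.205 0.374 0.743
v -1.206 0.802 0.616
v -0.749 0.892 1.605
v -2.091 -0.632 1.155
v -1.634 -0.542 2.144
v -4.128 -2.116 -3.644
v -4.592 -2.051 -2.367
v -2.893 -0.534 -3.275
v -3.357 -0.469 -1.999
v -2.603 -3.451 -3.021
v -3.067 -3.386 -1.745
v -1.368 -1.869 -2.653
v -1.832 -1.804 -1.376
v -0.685 1.776 3.205
v 0.017 2.421 3.315
v 0.866 1.35 4.185
v 0.165 0.704 4.075
v -0.417 2.475 3.805
v 0.433 1.404 4.675
v -0.976 2.202 4.015
v -0.127 1.131 4.884
v -1.399 1.729 3.845
v -0.549 0.658 4.715
v -1.487 1.278 3.376
v -0.638 0.207 4.246
v -1.201 1.06 2.827
v -0.351 -0.011 3.697
v -0.672 1.176 2.455
v 0.177 0.105 3.325
v -0.15 1.574 2.434
v 0.7 0.503 3.304
v 0.122 2.065 2.774
v 0.972 0.994 3.643
v -2.826 -2.433 -1.048
v -2.212 -2.17 -1.342
v -1.32 -2.423 0.293
v -1.934 -2.687 0.588
v -2.526 -1.771 -1.109
v -1.634 -2.024 0.526
v -3.016 -1.76 -0.84
v -2.123 -2.013 0.795
v -3.394 -2.143 -0.693
v -2.502 -2.396 0.943
v -3.44 -2.697 -0.753
v -2.548 -2.95 0.882
v -3.126 -3.096 -0.986
v -2.234 -3.349 0.649
v -2.637 -3.107 -1.255
v -1.744 -3.36 0.38
v -2.258 -2.724 -1.403
v -1.366 -2.977 0.233
v -2.718 3.291 -0.728
v -2.036 3.631 -0.615
v -1.701 2.689 0.2
v -2.382 2.349 0.088
v -2.216 3.765 -0.386
v -1.881 2.823 0.429
v -2.483 3.817 -0.216
v -2.147 2.875 0.599
v -2.79 3.778 -0.135
v -2.454 2.836 0.68
v -3.085 3.654 -0.156
v -2.749 2.712 0.659
v -3.316 3.468 -0.276
v -2.981 2.526 0.539
v -3.444 3.252 -0.474
v -3.108 2.31 0.341
v -3.446 3.042 -0.716
v -3.111 2.1 0.099
v -3.322 2.875 -0.96
v -2.987 1.933 -0.145
v -3.094 2.78 -1.163
v -2.759 1.838 -0.348
v -2.801 2.773 -1.291
v -2.466 1.831 -0.476
v -2.493 2.856 -1.322
v -2.158 1.914 -0.507
v -2.224 3.015 -1.25
v -1.889 2.073 -0.435
v -2.041 3.22 -1.088
v -1.705 2.278 -0.273
v -1.974 3.439 -0.863
v -1.639 2.497 -0.048
f 1 12 6
f 1 6 2
f 1 2 8
f 1 8 11
f 1 11 12
f 2 6 10
f 6 12 5
f 12 11 3
f 11 8 7
f 8 2 9
f 4 10 5
f 4 5 3
f 4 3 7
f 4 7 9
f 4 9 10
f 5 10 6
f 3 5 12
f 7 3 11
f 9 7 8
f 10 9 2
f 14 16 13
f 17 14 13
f 13 16 15
f 15 17 13
f 14 20 16
f 18 14 17
f 18 20 14
f 16 20 15
f 19 17 15
f 15 20 19
f 19 18 17
f 20 18 19
f 22 21 25
f 22 25 23
f 23 25 26
f 23 26 24
f 25 21 27
f 25 27 26
f 26 27 28
f 26 28 24
f 27 21 29
f 27 29 28
f 28 29 30
f 28 30 24
f 29 21 31
f 29 31 30
f 30 31 32
f 30 32 24
f 31 21 33
f 31 33 32
f 32 33 34
f 32 34 24
f 33 21 35
f 33 35 34
f 34 35 36
f 34 36 24
f 35 21 37
f 35 37 36
f 36 37 38
f 36 38 24
f 37 21 39
f 37 39 38
f 38 39 40
f 38 40 24
f 39 21 22
f 39 22 40
f 40 22 23
f 40 23 24
f 42 41 45
f 42 45 43
f 43 45 46
f 43 46 44
f 45 41 47
f 45 47 46
f 46 47 48
f 46 48 44
f 47 41 49
f 47 49 48
f 48 49 50
f 48 50 44
f 49 41 51
f 49 51 50
f 50 51 52
f 50 52 44
f 51 41 53
f 51 53 52
f 52 53 54
f 52 54 44
f 53 41 55
f 53 55 54
f 54 55 56
f 54 56 44
f 55 41 57
f 55 57 56
f 56 57 58
f 56 58 44
f 57 41 42
f 57 42 58
f 58 42 43
f 58 43 44
f 60 59 63
f 60 63 61
f 61 63 64
f 61 64 62
f 63 59 65
f 63 65 64
f 64 65 66
f 64 66 62
f 65 59 67
f 65 67 66
f 66 67 68
f 66 68 62
f 67 59 69
f 67 69 68
f 68 69 70
f 68 70 62
f 69 59 71
f 69 71 70
f 70 71 72
f 70 72 62
f 71 59 73
f 71 73 72
f 72 73 74
f 72 74 62
f 73 59 75
f 73 75 74
f 74 75 76
f 74 76 62
f 75 59 77
f 75 77 76
f 76 77 78
f 76 78 62
f 77 59 79
f 77 79 78
f 78 79 80
f 78 80 62
f 79 59 81
f 79 81 80
f 80 81 82
f 80 82 62
f 81 59 83
f 81 83 82
f 82 83 84
f 82 84 62
f 83 59 85
f 83 85 84
f 84 85 86
f 84 86 62
f 85 59 87
f 85 87 86
f 86 87 88
f 86 88 62
f 87 59 89
f 87 89 88
f 88 89 90
f 88 90 62
f 89 59 60
f 89 60 90
f 90 60 61
f 90 61 62



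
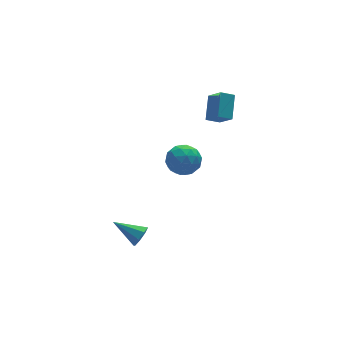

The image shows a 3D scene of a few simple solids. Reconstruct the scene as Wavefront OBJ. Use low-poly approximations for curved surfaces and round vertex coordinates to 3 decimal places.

v 2.657 0.765 3.158
v 2.953 -0.313 4.217
v 3.433 2.014 4.212
v 3.729 0.936 5.271
v 3.531 0.584 2.729
v 3.827 -0.494 3.788
v 4.307 1.833 3.783
v 4.603 0.755 4.842
v 0.071 0.648 -0.416
v 0.499 1.096 0.61
v 1.881 0.464 -1.09
v 2.309 0.912 -0.064
v 1.796 -0.171 -0.077
v 0.678 -0.058 0.34
v 1.702 1.618 -0.82
v 0.584 1.731 -0.403
v 1.507 1.696 0.36
v 1.566 0.59 0.819
v 0.814 0.97 -1.299
v 0.873 -0.136 -0.84
v 0.127 0.888 0.156
v 2.253 0.672 -0.636
v 1.952 0.035 -0.644
v 2.204 0.299 -0.041
v 0.232 0.21 -0.002
v 0.483 0.474 0.601
v 1.246 -0.272 0.197
v 1.897 1.086 -1.081
v 2.148 1.35 -0.478
v 0.176 1.261 -0.439
v 0.428 1.525 0.164
v 1.134 1.832 -0.677
v 0.97 1.504 0.612
v 2.034 1.396 0.216
v 1.677 1.811 -0.228
v 1.02 1.878 0.017
v 1.005 0.854 0.882
v 2.068 0.746 0.486
v 1.767 0.109 0.479
v 1.11 0.176 0.724
v 1.597 1.207 0.736
v 0.312 0.814 -0.966
v 1.375 0.706 -1.362
v 1.27 1.384 -1.204
v 0.613 1.451 -0.959
v 0.346 0.164 -0.696
v 1.41 0.056 -1.092
v 1.36 -0.318 -0.497
v 0.703 -0.251 -0.252
v 0.783 0.353 -1.216
v -2.784 -1.601 -4.209
v -2.269 -1.522 -3.589
v -4.076 -0.399 -3.291
v -2.181 -1.092 -4.026
v -2.445 -0.96 -4.571
v -2.908 -1.204 -4.904
v -3.298 -1.68 -4.83
v -3.387 -2.11 -4.392
v -3.122 -2.242 -3.847
v -2.659 -1.998 -3.515
f 2 4 1
f 5 2 1
f 1 4 3
f 3 5 1
f 2 8 4
f 6 2 5
f 6 8 2
f 4 8 3
f 7 5 3
f 3 8 7
f 7 6 5
f 8 6 7
f 9 46 25
f 46 20 49
f 25 49 14
f 46 49 25
f 9 25 21
f 25 14 26
f 21 26 10
f 25 26 21
f 9 21 30
f 21 10 31
f 30 31 16
f 21 31 30
f 9 30 42
f 30 16 45
f 42 45 19
f 30 45 42
f 9 42 46
f 42 19 50
f 46 50 20
f 42 50 46
f 10 26 37
f 26 14 40
f 37 40 18
f 26 40 37
f 14 49 27
f 49 20 48
f 27 48 13
f 49 48 27
f 20 50 47
f 50 19 43
f 47 43 11
f 50 43 47
f 19 45 44
f 45 16 32
f 44 32 15
f 45 32 44
f 16 31 36
f 31 10 33
f 36 33 17
f 31 33 36
f 12 38 24
f 38 18 39
f 24 39 13
f 38 39 24
f 12 24 22
f 24 13 23
f 22 23 11
f 24 23 22
f 12 22 29
f 22 11 28
f 29 28 15
f 22 28 29
f 12 29 34
f 29 15 35
f 34 35 17
f 29 35 34
f 12 34 38
f 34 17 41
f 38 41 18
f 34 41 38
f 13 39 27
f 39 18 40
f 27 40 14
f 39 40 27
f 11 23 47
f 23 13 48
f 47 48 20
f 23 48 47
f 15 28 44
f 28 11 43
f 44 43 19
f 28 43 44
f 17 35 36
f 35 15 32
f 36 32 16
f 35 32 36
f 18 41 37
f 41 17 33
f 37 33 10
f 41 33 37
f 52 51 54
f 52 54 53
f 54 51 55
f 54 55 53
f 55 51 56
f 55 56 53
f 56 51 57
f 56 57 53
f 57 51 58
f 57 58 53
f 58 51 59
f 58 59 53
f 59 51 60
f 59 60 53
f 60 51 52
f 60 52 53



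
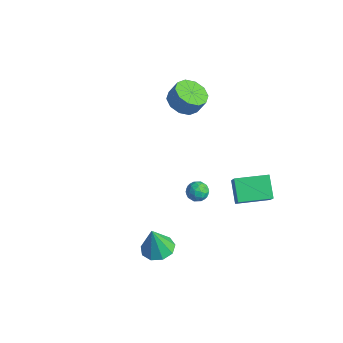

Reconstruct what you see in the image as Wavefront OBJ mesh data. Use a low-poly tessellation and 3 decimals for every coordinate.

v 1.884 2.126 -3.235
v 2.802 1.641 -1.979
v 2.708 3.848 -3.173
v 3.627 3.363 -1.917
v 2.933 1.657 -4.183
v 3.852 1.172 -2.927
v 3.758 3.379 -4.121
v 4.676 2.894 -2.865
v 0.595 0.216 -4.063
v 0.947 0.732 -4.342
v 1.413 0.048 -3.338
v 1.765 0.564 -3.617
v 1.194 0.692 -3.264
v 0.688 0.795 -3.712
v 1.672 -0.015 -3.968
v 1.166 0.088 -4.416
v 1.613 0.588 -4.283
v 1.317 1.025 -3.848
v 1.043 -0.245 -3.832
v 0.747 0.192 -3.397
v 0.699 0.489 -4.266
v 1.661 0.291 -3.414
v 1.325 0.367 -3.207
v 1.532 0.669 -3.371
v 0.547 0.526 -3.896
v 0.754 0.829 -4.06
v 0.899 0.806 -3.426
v 1.606 -0.049 -3.62
v 1.813 0.254 -3.784
v 0.828 0.111 -4.309
v 1.035 0.413 -4.473
v 1.461 -0.026 -4.254
v 1.297 0.707 -4.395
v 1.778 0.609 -3.969
v 1.723 0.268 -4.175
v 1.426 0.329 -4.439
v 1.124 0.964 -4.14
v 1.605 0.865 -3.714
v 1.269 0.941 -3.506
v 0.972 1.002 -3.77
v 1.515 0.88 -4.105
v 0.755 -0.085 -3.966
v 1.236 -0.184 -3.54
v 1.388 -0.222 -3.91
v 1.091 -0.161 -4.174
v 0.582 0.171 -3.711
v 1.063 0.073 -3.285
v 0.934 0.451 -3.241
v 0.637 0.512 -3.505
v 0.845 -0.1 -3.575
v -3.406 2.551 -0.71
v -2.564 2.936 -1.161
v -2.193 3.274 -0.182
v -3.034 2.889 0.27
v -3.007 3.393 -1.15
v -2.636 3.73 -0.171
v -3.603 3.528 -0.971
v -3.232 3.865 0.008
v -4.123 3.29 -0.692
v -3.752 3.627 0.287
v -4.369 2.77 -0.419
v -3.998 3.107 0.56
v -4.247 2.166 -0.258
v -3.876 2.504 0.721
v -3.804 1.71 -0.269
v -3.433 2.047 0.71
v -3.208 1.575 -0.448
v -2.837 1.912 0.531
v -2.688 1.813 -0.727
v -2.317 2.15 0.252
v -2.442 2.333 -1
v -2.071 2.67 -0.021
v 3.278 -3.574 -4.682
v 4.145 -3.222 -4.593
v 3.242 -3.926 -2.938
v 3.71 -2.757 -4.508
v 3.072 -2.674 -4.504
v 2.531 -3.012 -4.584
v 2.339 -3.612 -4.71
v 2.587 -4.195 -4.822
v 3.158 -4.487 -4.869
v 3.785 -4.351 -4.829
v 4.175 -3.852 -4.72
f 2 4 1
f 5 2 1
f 1 4 3
f 3 5 1
f 2 8 4
f 6 2 5
f 6 8 2
f 4 8 3
f 7 5 3
f 3 8 7
f 7 6 5
f 8 6 7
f 9 46 25
f 46 20 49
f 25 49 14
f 46 49 25
f 9 25 21
f 25 14 26
f 21 26 10
f 25 26 21
f 9 21 30
f 21 10 31
f 30 31 16
f 21 31 30
f 9 30 42
f 30 16 45
f 42 45 19
f 30 45 42
f 9 42 46
f 42 19 50
f 46 50 20
f 42 50 46
f 10 26 37
f 26 14 40
f 37 40 18
f 26 40 37
f 14 49 27
f 49 20 48
f 27 48 13
f 49 48 27
f 20 50 47
f 50 19 43
f 47 43 11
f 50 43 47
f 19 45 44
f 45 16 32
f 44 32 15
f 45 32 44
f 16 31 36
f 31 10 33
f 36 33 17
f 31 33 36
f 12 38 24
f 38 18 39
f 24 39 13
f 38 39 24
f 12 24 22
f 24 13 23
f 22 23 11
f 24 23 22
f 12 22 29
f 22 11 28
f 29 28 15
f 22 28 29
f 12 29 34
f 29 15 35
f 34 35 17
f 29 35 34
f 12 34 38
f 34 17 41
f 38 41 18
f 34 41 38
f 13 39 27
f 39 18 40
f 27 40 14
f 39 40 27
f 11 23 47
f 23 13 48
f 47 48 20
f 23 48 47
f 15 28 44
f 28 11 43
f 44 43 19
f 28 43 44
f 17 35 36
f 35 15 32
f 36 32 16
f 35 32 36
f 18 41 37
f 41 17 33
f 37 33 10
f 41 33 37
f 52 51 55
f 52 55 53
f 53 55 56
f 53 56 54
f 55 51 57
f 55 57 56
f 56 57 58
f 56 58 54
f 57 51 59
f 57 59 58
f 58 59 60
f 58 60 54
f 59 51 61
f 59 61 60
f 60 61 62
f 60 62 54
f 61 51 63
f 61 63 62
f 62 63 64
f 62 64 54
f 63 51 65
f 63 65 64
f 64 65 66
f 64 66 54
f 65 51 67
f 65 67 66
f 66 67 68
f 66 68 54
f 67 51 69
f 67 69 68
f 68 69 70
f 68 70 54
f 69 51 71
f 69 71 70
f 70 71 72
f 70 72 54
f 71 51 52
f 71 52 72
f 72 52 53
f 72 53 54
f 74 73 76
f 74 76 75
f 76 73 77
f 76 77 75
f 77 73 78
f 77 78 75
f 78 73 79
f 78 79 75
f 79 73 80
f 79 80 75
f 80 73 81
f 80 81 75
f 81 73 82
f 81 82 75
f 82 73 83
f 82 83 75
f 83 73 74
f 83 74 75



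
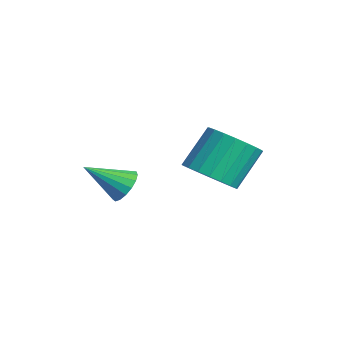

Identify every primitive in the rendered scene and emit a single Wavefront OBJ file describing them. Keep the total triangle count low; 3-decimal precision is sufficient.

v -1.153 1.066 -0.77
v -0.861 0.638 -1.255
v -1.487 -0.246 0.19
v -0.601 0.72 -1.052
v -0.468 0.882 -0.784
v -0.492 1.086 -0.513
v -0.667 1.286 -0.301
v -0.954 1.435 -0.197
v -1.286 1.5 -0.224
v -1.588 1.465 -0.376
v -1.791 1.339 -0.618
v -1.847 1.151 -0.895
v -1.744 0.943 -1.144
v -1.506 0.764 -1.306
v -1.188 0.653 -1.347
v 0.703 3.32 0.229
v 1.253 2.735 0.858
v 0.827 3.775 2.199
v 0.277 4.36 1.571
v 1.54 3.019 0.729
v 1.114 4.059 2.07
v 1.682 3.356 0.513
v 1.256 4.396 1.854
v 1.655 3.686 0.248
v 1.229 4.726 1.589
v 1.463 3.953 -0.02
v 1.037 4.993 1.321
v 1.14 4.11 -0.245
v 0.714 5.15 1.096
v 0.741 4.131 -0.388
v 0.315 5.171 0.954
v 0.336 4.012 -0.424
v -0.09 5.052 0.917
v -0.006 3.773 -0.347
v -0.432 4.813 0.994
v -0.225 3.455 -0.171
v -0.651 4.496 1.171
v -0.284 3.115 0.075
v -0.71 4.155 1.416
v -0.172 2.809 0.347
v -0.598 3.85 1.689
v 0.091 2.592 0.599
v -0.335 3.633 1.941
v 0.46 2.501 0.787
v 0.034 3.541 2.128
v 0.871 2.552 0.879
v 0.445 3.592 2.22
f 2 1 4
f 2 4 3
f 4 1 5
f 4 5 3
f 5 1 6
f 5 6 3
f 6 1 7
f 6 7 3
f 7 1 8
f 7 8 3
f 8 1 9
f 8 9 3
f 9 1 10
f 9 10 3
f 10 1 11
f 10 11 3
f 11 1 12
f 11 12 3
f 12 1 13
f 12 13 3
f 13 1 14
f 13 14 3
f 14 1 15
f 14 15 3
f 15 1 2
f 15 2 3
f 17 16 20
f 17 20 18
f 18 20 21
f 18 21 19
f 20 16 22
f 20 22 21
f 21 22 23
f 21 23 19
f 22 16 24
f 22 24 23
f 23 24 25
f 23 25 19
f 24 16 26
f 24 26 25
f 25 26 27
f 25 27 19
f 26 16 28
f 26 28 27
f 27 28 29
f 27 29 19
f 28 16 30
f 28 30 29
f 29 30 31
f 29 31 19
f 30 16 32
f 30 32 31
f 31 32 33
f 31 33 19
f 32 16 34
f 32 34 33
f 33 34 35
f 33 35 19
f 34 16 36
f 34 36 35
f 35 36 37
f 35 37 19
f 36 16 38
f 36 38 37
f 37 38 39
f 37 39 19
f 38 16 40
f 38 40 39
f 39 40 41
f 39 41 19
f 40 16 42
f 40 42 41
f 41 42 43
f 41 43 19
f 42 16 44
f 42 44 43
f 43 44 45
f 43 45 19
f 44 16 46
f 44 46 45
f 45 46 47
f 45 47 19
f 46 16 17
f 46 17 47
f 47 17 18
f 47 18 19



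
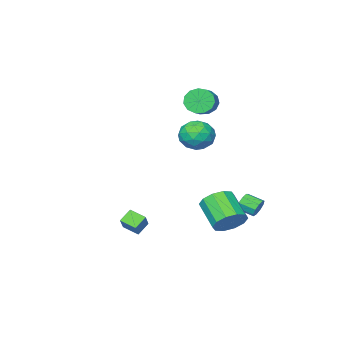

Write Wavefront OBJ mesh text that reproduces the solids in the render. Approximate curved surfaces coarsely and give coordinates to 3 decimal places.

v -1.179 0.01 3.182
v -0.495 0.656 2.691
v -0.045 -1.276 3.069
v 0.639 -0.63 2.578
v 0.412 -0.481 3.605
v -0.289 0.313 3.674
v -0.251 -0.933 2.086
v -0.952 -0.139 2.155
v 0.079 0.073 2.013
v 0.489 0.353 2.952
v -1.029 -0.973 2.808
v -0.619 -0.693 3.747
v -0.937 0.446 2.946
v 0.397 -1.066 2.814
v 0.263 -0.979 3.417
v 0.665 -0.599 3.129
v -0.815 0.244 3.524
v -0.413 0.624 3.236
v 0.12 -0.044 3.773
v -0.127 -1.244 2.524
v 0.275 -0.864 2.236
v -1.205 -0.021 2.631
v -0.803 0.359 2.343
v -0.66 -0.576 1.987
v -0.197 0.483 2.259
v 0.469 -0.273 2.193
v -0.054 -0.451 1.903
v -0.466 0.016 1.944
v 0.044 0.648 2.811
v 0.71 -0.108 2.745
v 0.577 -0.021 3.348
v 0.165 0.446 3.389
v 0.381 0.305 2.413
v -1.25 -0.512 3.015
v -0.584 -1.268 2.949
v -0.705 -1.066 2.371
v -1.117 -0.599 2.412
v -1.009 -0.347 3.567
v -0.343 -1.103 3.501
v -0.074 -0.636 3.816
v -0.486 -0.169 3.857
v -0.921 -0.925 3.347
v -3.798 -4.281 3.412
v -3.226 -4.573 2.782
v -2.43 -3.952 3.217
v -3.002 -3.659 3.848
v -3.447 -4.157 2.593
v -2.65 -3.536 3.028
v -3.779 -3.781 2.664
v -2.983 -3.16 3.1
v -4.118 -3.563 2.973
v -3.321 -2.942 3.408
v -4.355 -3.573 3.421
v -3.558 -2.952 3.857
v -4.415 -3.808 3.867
v -3.618 -3.187 4.302
v -4.28 -4.193 4.168
v -3.483 -3.572 4.603
v -3.991 -4.605 4.229
v -3.195 -3.984 4.664
v -3.642 -4.915 4.031
v -2.845 -4.294 4.466
v -3.342 -5.023 3.637
v -2.545 -4.402 4.072
v -3.187 -4.895 3.171
v -2.39 -4.274 3.606
v -3.724 0.71 -3.084
v -3.411 0.657 -3.617
v -2.963 -0.202 -3.268
v -3.276 -0.15 -2.736
v -3.187 0.887 -3.339
v -2.739 0.027 -2.99
v -3.214 1.033 -2.942
v -2.767 0.173 -2.593
v -3.48 1.028 -2.611
v -3.032 0.169 -2.263
v -3.86 0.875 -2.502
v -3.412 0.015 -2.154
v -4.176 0.644 -2.665
v -3.728 -0.216 -2.317
v -4.281 0.444 -3.025
v -3.833 -0.416 -2.676
v -4.125 0.368 -3.412
v -3.677 -0.491 -3.063
v -3.781 0.453 -3.645
v -3.333 -0.407 -3.297
v 3.185 -1.313 -2.55
v 3.798 -0.705 -1.688
v 2.813 -0.46 -2.888
v 3.426 0.148 -2.026
v 3.894 -1.228 -3.114
v 4.507 -0.62 -2.252
v 3.522 -0.375 -3.452
v 4.135 0.233 -2.59
v -1.532 1.002 -3.474
v -0.954 0.439 -4.115
v -1.251 -1.125 -3.006
v -1.828 -0.562 -2.366
v -0.572 0.683 -3.668
v -0.868 -0.881 -2.56
v -0.556 1.049 -3.148
v -0.852 -0.515 -2.039
v -0.913 1.397 -2.752
v -1.209 -0.167 -1.643
v -1.506 1.594 -2.632
v -1.803 0.03 -1.523
v -2.109 1.565 -2.834
v -2.406 0.001 -1.725
v -2.492 1.321 -3.28
v -2.788 -0.243 -2.172
v -2.508 0.955 -3.801
v -2.804 -0.609 -2.692
v -2.151 0.607 -4.197
v -2.447 -0.957 -3.088
v -1.557 0.41 -4.317
v -1.854 -1.154 -3.208
f 1 38 17
f 38 12 41
f 17 41 6
f 38 41 17
f 1 17 13
f 17 6 18
f 13 18 2
f 17 18 13
f 1 13 22
f 13 2 23
f 22 23 8
f 13 23 22
f 1 22 34
f 22 8 37
f 34 37 11
f 22 37 34
f 1 34 38
f 34 11 42
f 38 42 12
f 34 42 38
f 2 18 29
f 18 6 32
f 29 32 10
f 18 32 29
f 6 41 19
f 41 12 40
f 19 40 5
f 41 40 19
f 12 42 39
f 42 11 35
f 39 35 3
f 42 35 39
f 11 37 36
f 37 8 24
f 36 24 7
f 37 24 36
f 8 23 28
f 23 2 25
f 28 25 9
f 23 25 28
f 4 30 16
f 30 10 31
f 16 31 5
f 30 31 16
f 4 16 14
f 16 5 15
f 14 15 3
f 16 15 14
f 4 14 21
f 14 3 20
f 21 20 7
f 14 20 21
f 4 21 26
f 21 7 27
f 26 27 9
f 21 27 26
f 4 26 30
f 26 9 33
f 30 33 10
f 26 33 30
f 5 31 19
f 31 10 32
f 19 32 6
f 31 32 19
f 3 15 39
f 15 5 40
f 39 40 12
f 15 40 39
f 7 20 36
f 20 3 35
f 36 35 11
f 20 35 36
f 9 27 28
f 27 7 24
f 28 24 8
f 27 24 28
f 10 33 29
f 33 9 25
f 29 25 2
f 33 25 29
f 44 43 47
f 44 47 45
f 45 47 48
f 45 48 46
f 47 43 49
f 47 49 48
f 48 49 50
f 48 50 46
f 49 43 51
f 49 51 50
f 50 51 52
f 50 52 46
f 51 43 53
f 51 53 52
f 52 53 54
f 52 54 46
f 53 43 55
f 53 55 54
f 54 55 56
f 54 56 46
f 55 43 57
f 55 57 56
f 56 57 58
f 56 58 46
f 57 43 59
f 57 59 58
f 58 59 60
f 58 60 46
f 59 43 61
f 59 61 60
f 60 61 62
f 60 62 46
f 61 43 63
f 61 63 62
f 62 63 64
f 62 64 46
f 63 43 65
f 63 65 64
f 64 65 66
f 64 66 46
f 65 43 44
f 65 44 66
f 66 44 45
f 66 45 46
f 68 67 71
f 68 71 69
f 69 71 72
f 69 72 70
f 71 67 73
f 71 73 72
f 72 73 74
f 72 74 70
f 73 67 75
f 73 75 74
f 74 75 76
f 74 76 70
f 75 67 77
f 75 77 76
f 76 77 78
f 76 78 70
f 77 67 79
f 77 79 78
f 78 79 80
f 78 80 70
f 79 67 81
f 79 81 80
f 80 81 82
f 80 82 70
f 81 67 83
f 81 83 82
f 82 83 84
f 82 84 70
f 83 67 85
f 83 85 84
f 84 85 86
f 84 86 70
f 85 67 68
f 85 68 86
f 86 68 69
f 86 69 70
f 88 90 87
f 91 88 87
f 87 90 89
f 89 91 87
f 88 94 90
f 92 88 91
f 92 94 88
f 90 94 89
f 93 91 89
f 89 94 93
f 93 92 91
f 94 92 93
f 96 95 99
f 96 99 97
f 97 99 100
f 97 100 98
f 99 95 101
f 99 101 100
f 100 101 102
f 100 102 98
f 101 95 103
f 101 103 102
f 102 103 104
f 102 104 98
f 103 95 105
f 103 105 104
f 104 105 106
f 104 106 98
f 105 95 107
f 105 107 106
f 106 107 108
f 106 108 98
f 107 95 109
f 107 109 108
f 108 109 110
f 108 110 98
f 109 95 111
f 109 111 110
f 110 111 112
f 110 112 98
f 111 95 113
f 111 113 112
f 112 113 114
f 112 114 98
f 113 95 115
f 113 115 114
f 114 115 116
f 114 116 98
f 115 95 96
f 115 96 116
f 116 96 97
f 116 97 98



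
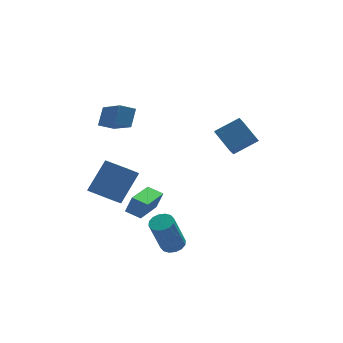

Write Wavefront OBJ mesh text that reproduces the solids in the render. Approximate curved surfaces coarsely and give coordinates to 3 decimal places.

v -2.861 -3.207 -0.091
v -2.523 -3.262 0.859
v -3.503 -2.648 0.17
v -3.164 -2.703 1.12
v -1.696 -1.717 -0.42
v -1.357 -1.772 0.53
v -2.337 -1.158 -0.159
v -1.999 -1.213 0.791
v -1.317 -3.492 -2.055
v -0.801 -3.873 -1.948
v -1.488 -4.25 0.022
v -2.003 -3.868 -0.085
v -0.703 -3.565 -1.855
v -1.389 -3.942 0.115
v -0.768 -3.238 -1.815
v -1.455 -3.614 0.155
v -0.981 -2.978 -1.84
v -1.668 -3.355 0.13
v -1.284 -2.856 -1.922
v -1.971 -3.233 0.048
v -1.595 -2.905 -2.04
v -2.282 -3.281 -0.07
v -1.832 -3.11 -2.162
v -2.519 -3.487 -0.192
v -1.931 -3.418 -2.255
v -2.617 -3.795 -0.285
v -1.865 -3.746 -2.295
v -2.552 -4.122 -0.325
v -1.652 -4.005 -2.27
v -2.339 -4.382 -0.3
v -1.349 -4.127 -2.188
v -2.036 -4.504 -0.218
v -1.038 -4.079 -2.07
v -1.725 -4.455 -0.1
v 3.284 -1.911 3.969
v 2.825 -0.73 4.734
v 1.977 -1.929 3.212
v 1.518 -0.748 3.977
v 3.662 -1.332 3.303
v 3.203 -0.151 4.068
v 2.355 -1.35 2.546
v 1.896 -0.169 3.311
v -2.283 1.018 3.866
v -3.103 1.025 4.239
v -2.752 2.814 2.802
v -3.571 2.821 3.174
v -1.869 1.659 4.766
v -2.688 1.666 5.138
v -2.337 3.455 3.701
v -3.157 3.462 4.074
v -2.647 1.907 -2.286
v -3.335 1.281 -1.482
v -3.6 3.087 -2.183
v -4.288 2.461 -1.378
v -1.492 2.699 -0.682
v -2.18 2.073 0.123
v -2.445 3.879 -0.578
v -3.133 3.253 0.226
f 2 4 1
f 5 2 1
f 1 4 3
f 3 5 1
f 2 8 4
f 6 2 5
f 6 8 2
f 4 8 3
f 7 5 3
f 3 8 7
f 7 6 5
f 8 6 7
f 10 9 13
f 10 13 11
f 11 13 14
f 11 14 12
f 13 9 15
f 13 15 14
f 14 15 16
f 14 16 12
f 15 9 17
f 15 17 16
f 16 17 18
f 16 18 12
f 17 9 19
f 17 19 18
f 18 19 20
f 18 20 12
f 19 9 21
f 19 21 20
f 20 21 22
f 20 22 12
f 21 9 23
f 21 23 22
f 22 23 24
f 22 24 12
f 23 9 25
f 23 25 24
f 24 25 26
f 24 26 12
f 25 9 27
f 25 27 26
f 26 27 28
f 26 28 12
f 27 9 29
f 27 29 28
f 28 29 30
f 28 30 12
f 29 9 31
f 29 31 30
f 30 31 32
f 30 32 12
f 31 9 33
f 31 33 32
f 32 33 34
f 32 34 12
f 33 9 10
f 33 10 34
f 34 10 11
f 34 11 12
f 36 38 35
f 39 36 35
f 35 38 37
f 37 39 35
f 36 42 38
f 40 36 39
f 40 42 36
f 38 42 37
f 41 39 37
f 37 42 41
f 41 40 39
f 42 40 41
f 44 46 43
f 47 44 43
f 43 46 45
f 45 47 43
f 44 50 46
f 48 44 47
f 48 50 44
f 46 50 45
f 49 47 45
f 45 50 49
f 49 48 47
f 50 48 49
f 52 54 51
f 55 52 51
f 51 54 53
f 53 55 51
f 52 58 54
f 56 52 55
f 56 58 52
f 54 58 53
f 57 55 53
f 53 58 57
f 57 56 55
f 58 56 57

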